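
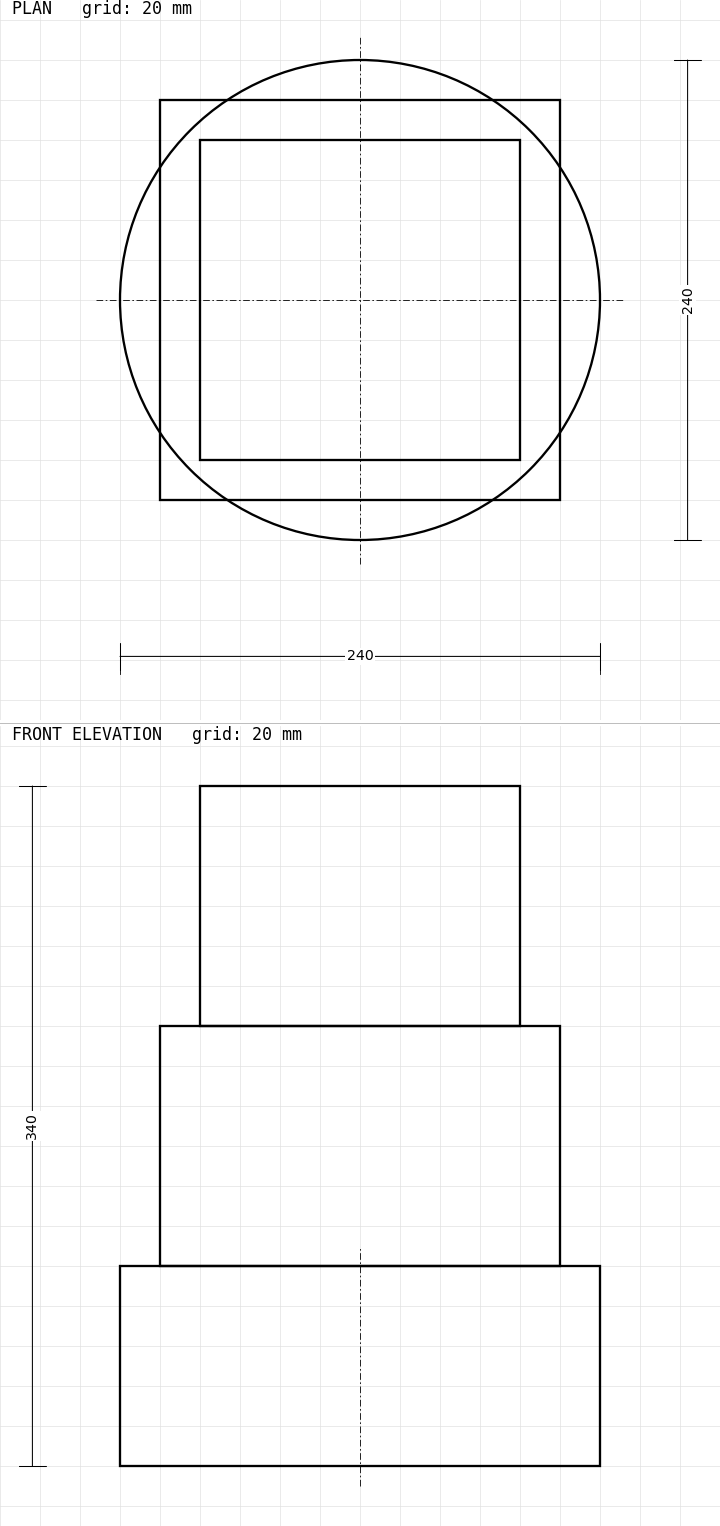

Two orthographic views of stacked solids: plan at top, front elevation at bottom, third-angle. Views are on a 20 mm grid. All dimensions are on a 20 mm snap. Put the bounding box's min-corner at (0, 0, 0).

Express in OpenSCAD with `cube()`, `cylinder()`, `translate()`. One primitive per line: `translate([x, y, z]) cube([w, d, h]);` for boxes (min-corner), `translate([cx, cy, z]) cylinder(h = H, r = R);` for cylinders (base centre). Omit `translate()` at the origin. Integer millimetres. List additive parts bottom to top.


translate([120, 120, 0]) cylinder(h = 100, r = 120);
translate([20, 20, 100]) cube([200, 200, 120]);
translate([40, 40, 220]) cube([160, 160, 120]);


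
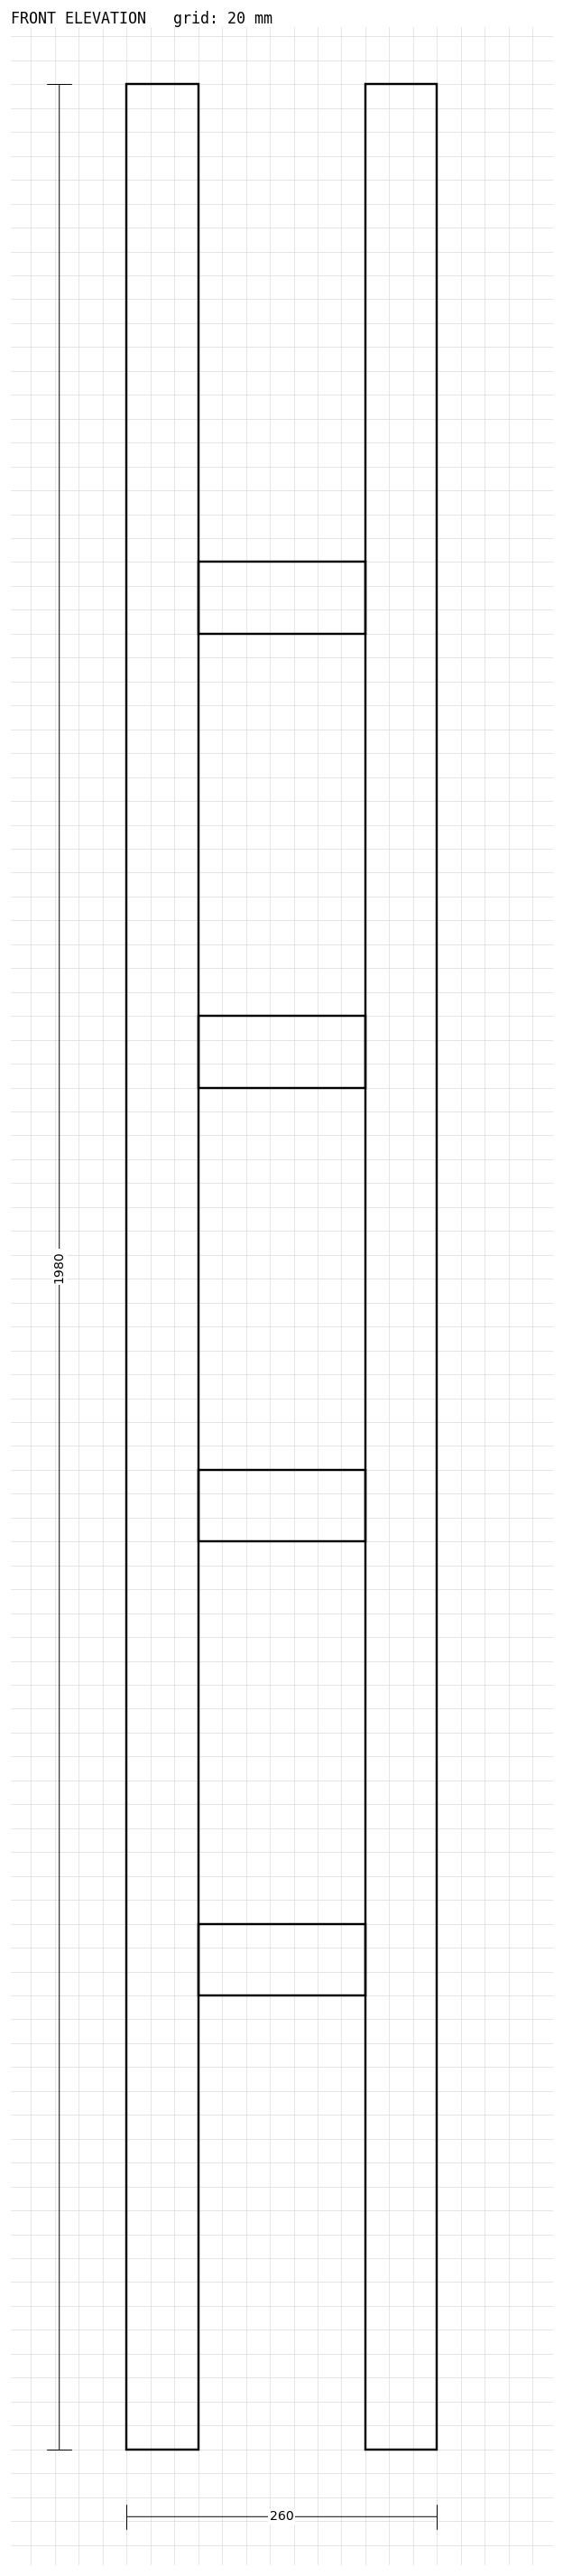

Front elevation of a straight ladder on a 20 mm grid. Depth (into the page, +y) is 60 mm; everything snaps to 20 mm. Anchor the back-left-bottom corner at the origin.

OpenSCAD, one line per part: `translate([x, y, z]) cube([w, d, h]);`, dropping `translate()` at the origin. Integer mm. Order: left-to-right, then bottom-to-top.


cube([60, 60, 1980]);
translate([60, 0, 380]) cube([140, 60, 60]);
translate([60, 0, 760]) cube([140, 60, 60]);
translate([60, 0, 1140]) cube([140, 60, 60]);
translate([60, 0, 1520]) cube([140, 60, 60]);
translate([200, 0, 0]) cube([60, 60, 1980]);


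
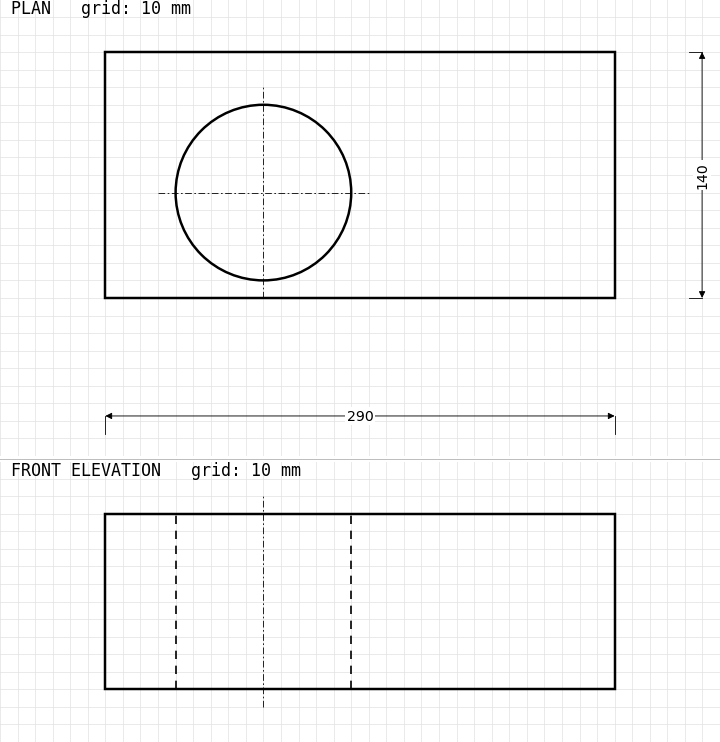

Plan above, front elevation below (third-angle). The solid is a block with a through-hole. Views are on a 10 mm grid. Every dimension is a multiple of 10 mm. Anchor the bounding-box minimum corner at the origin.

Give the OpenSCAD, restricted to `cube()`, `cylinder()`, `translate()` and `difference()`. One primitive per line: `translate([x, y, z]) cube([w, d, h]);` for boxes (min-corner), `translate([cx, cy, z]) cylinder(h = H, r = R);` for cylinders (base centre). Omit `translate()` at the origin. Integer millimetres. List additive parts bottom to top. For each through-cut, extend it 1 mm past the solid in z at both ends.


difference() {
  cube([290, 140, 100]);
  translate([90, 60, -1]) cylinder(h = 102, r = 50);
}


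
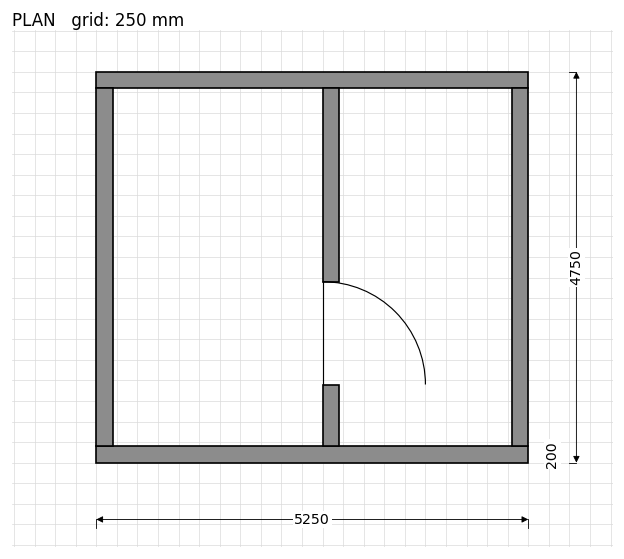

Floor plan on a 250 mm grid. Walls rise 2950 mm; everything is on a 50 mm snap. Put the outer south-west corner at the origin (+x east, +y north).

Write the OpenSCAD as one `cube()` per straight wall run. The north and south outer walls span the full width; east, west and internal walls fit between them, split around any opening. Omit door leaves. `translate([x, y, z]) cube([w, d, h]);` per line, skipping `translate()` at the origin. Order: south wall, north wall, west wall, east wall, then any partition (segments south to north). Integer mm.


cube([5250, 200, 2950]);
translate([0, 4550, 0]) cube([5250, 200, 2950]);
translate([0, 200, 0]) cube([200, 4350, 2950]);
translate([5050, 200, 0]) cube([200, 4350, 2950]);
translate([2750, 200, 0]) cube([200, 750, 2950]);
translate([2750, 2200, 0]) cube([200, 2350, 2950]);


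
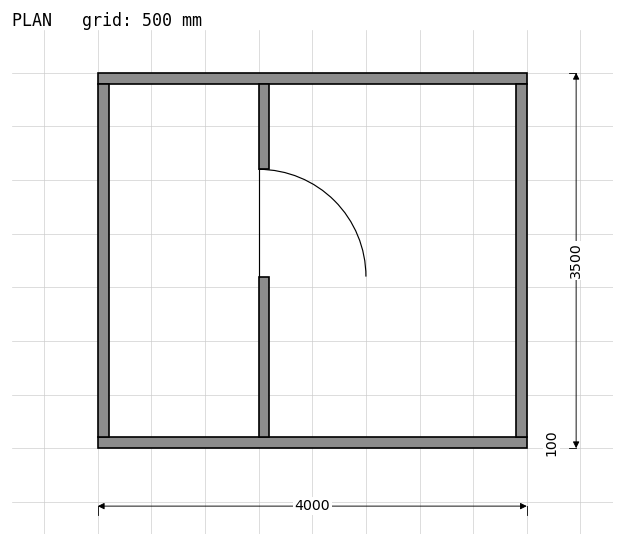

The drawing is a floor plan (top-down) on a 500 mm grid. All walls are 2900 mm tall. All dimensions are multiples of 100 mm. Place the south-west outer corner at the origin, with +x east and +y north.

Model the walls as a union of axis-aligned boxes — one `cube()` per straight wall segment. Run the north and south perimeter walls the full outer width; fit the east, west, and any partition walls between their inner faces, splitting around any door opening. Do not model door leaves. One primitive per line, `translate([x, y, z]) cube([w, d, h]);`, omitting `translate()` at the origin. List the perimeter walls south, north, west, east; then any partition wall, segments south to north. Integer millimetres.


cube([4000, 100, 2900]);
translate([0, 3400, 0]) cube([4000, 100, 2900]);
translate([0, 100, 0]) cube([100, 3300, 2900]);
translate([3900, 100, 0]) cube([100, 3300, 2900]);
translate([1500, 100, 0]) cube([100, 1500, 2900]);
translate([1500, 2600, 0]) cube([100, 800, 2900]);


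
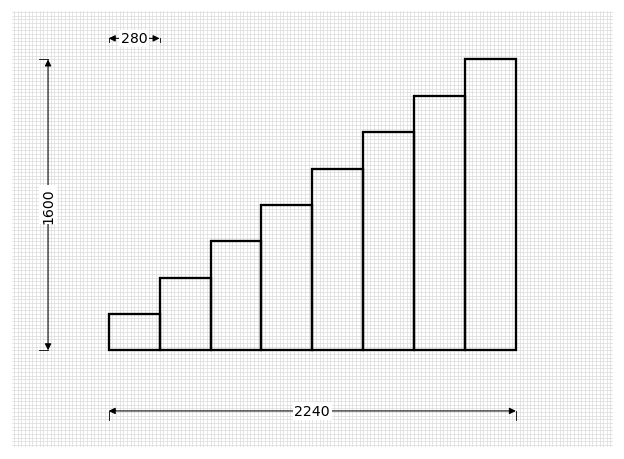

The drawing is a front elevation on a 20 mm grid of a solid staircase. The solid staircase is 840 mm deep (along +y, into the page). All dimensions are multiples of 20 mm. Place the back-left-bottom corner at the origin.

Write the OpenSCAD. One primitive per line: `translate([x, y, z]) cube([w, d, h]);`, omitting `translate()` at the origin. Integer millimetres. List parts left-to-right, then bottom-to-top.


cube([280, 840, 200]);
translate([280, 0, 0]) cube([280, 840, 400]);
translate([560, 0, 0]) cube([280, 840, 600]);
translate([840, 0, 0]) cube([280, 840, 800]);
translate([1120, 0, 0]) cube([280, 840, 1000]);
translate([1400, 0, 0]) cube([280, 840, 1200]);
translate([1680, 0, 0]) cube([280, 840, 1400]);
translate([1960, 0, 0]) cube([280, 840, 1600]);


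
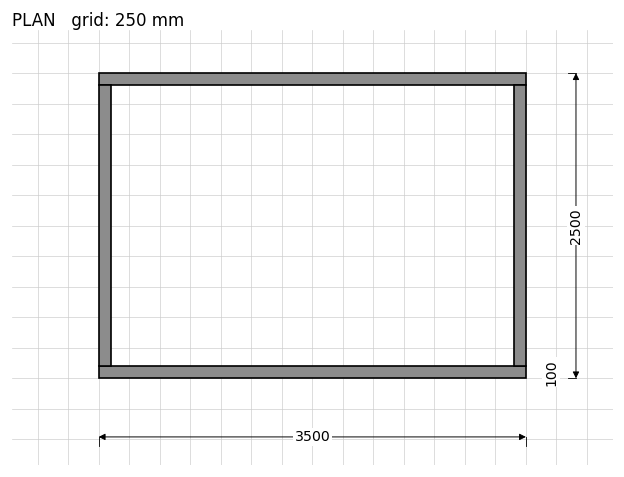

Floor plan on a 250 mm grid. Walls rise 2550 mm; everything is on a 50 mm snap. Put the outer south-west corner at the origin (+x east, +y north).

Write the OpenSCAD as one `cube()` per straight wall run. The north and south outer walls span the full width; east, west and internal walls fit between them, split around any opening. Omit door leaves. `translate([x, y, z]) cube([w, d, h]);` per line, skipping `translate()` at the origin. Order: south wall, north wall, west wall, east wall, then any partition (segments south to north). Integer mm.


cube([3500, 100, 2550]);
translate([0, 2400, 0]) cube([3500, 100, 2550]);
translate([0, 100, 0]) cube([100, 2300, 2550]);
translate([3400, 100, 0]) cube([100, 2300, 2550]);


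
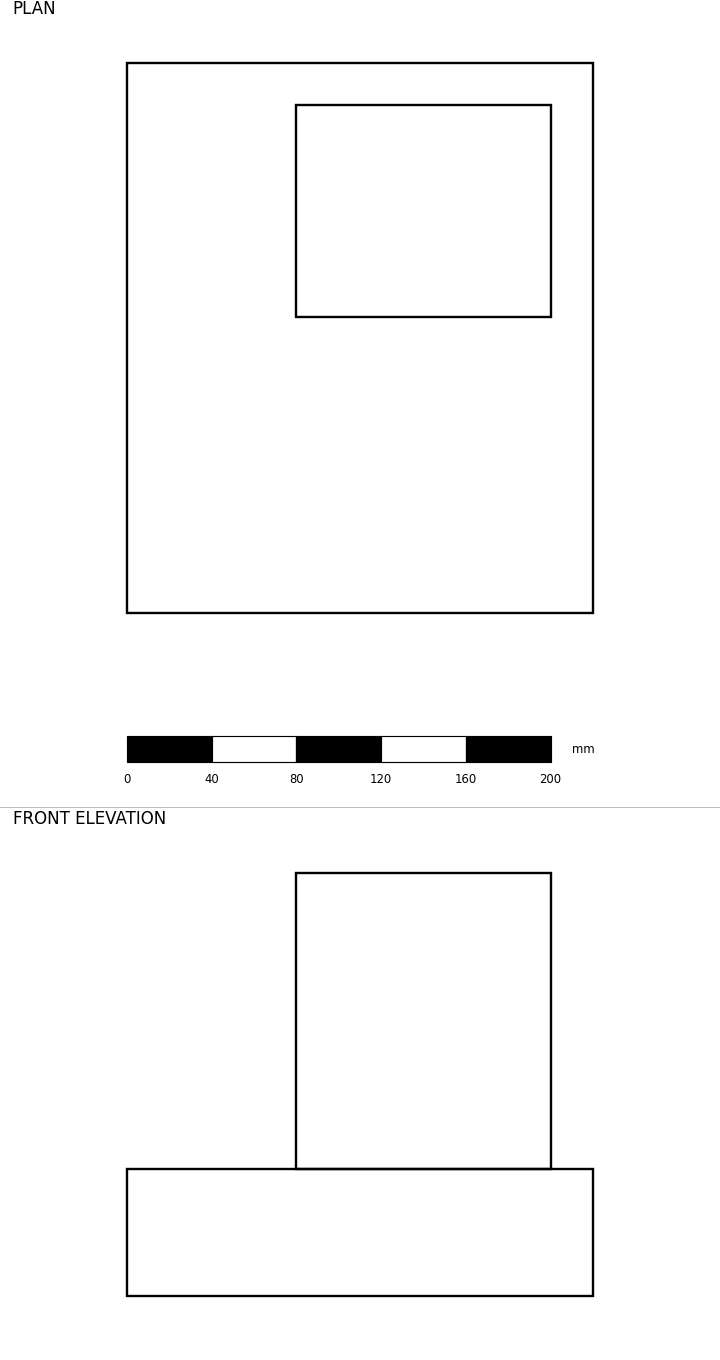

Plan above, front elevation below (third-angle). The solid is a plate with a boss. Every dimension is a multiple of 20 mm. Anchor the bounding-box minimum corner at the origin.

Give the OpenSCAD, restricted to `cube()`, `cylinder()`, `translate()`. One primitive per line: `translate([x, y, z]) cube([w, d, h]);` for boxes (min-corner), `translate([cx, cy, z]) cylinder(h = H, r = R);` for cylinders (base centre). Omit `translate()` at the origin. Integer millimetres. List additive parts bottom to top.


cube([220, 260, 60]);
translate([80, 140, 60]) cube([120, 100, 140]);


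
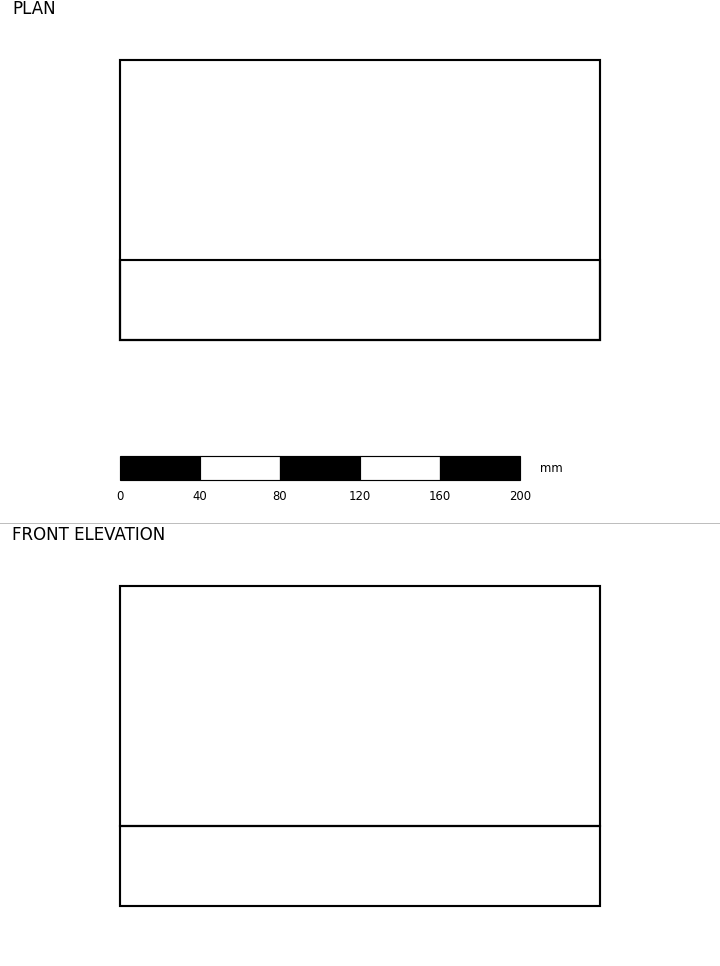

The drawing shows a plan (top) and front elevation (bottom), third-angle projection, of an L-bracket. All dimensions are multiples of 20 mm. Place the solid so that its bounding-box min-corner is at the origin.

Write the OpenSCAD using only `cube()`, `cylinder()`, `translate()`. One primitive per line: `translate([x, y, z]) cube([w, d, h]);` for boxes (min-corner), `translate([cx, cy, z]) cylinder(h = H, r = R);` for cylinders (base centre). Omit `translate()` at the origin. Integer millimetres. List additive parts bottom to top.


cube([240, 140, 40]);
translate([0, 0, 40]) cube([240, 40, 120]);


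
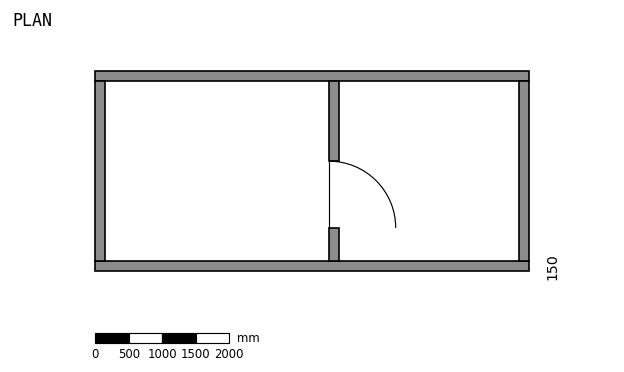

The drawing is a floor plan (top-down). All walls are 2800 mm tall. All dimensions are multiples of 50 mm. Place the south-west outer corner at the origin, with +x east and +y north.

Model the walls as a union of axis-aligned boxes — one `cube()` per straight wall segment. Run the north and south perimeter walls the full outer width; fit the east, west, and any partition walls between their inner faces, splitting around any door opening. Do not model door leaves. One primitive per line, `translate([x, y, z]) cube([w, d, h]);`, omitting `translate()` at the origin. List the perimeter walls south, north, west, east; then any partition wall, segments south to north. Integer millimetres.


cube([6500, 150, 2800]);
translate([0, 2850, 0]) cube([6500, 150, 2800]);
translate([0, 150, 0]) cube([150, 2700, 2800]);
translate([6350, 150, 0]) cube([150, 2700, 2800]);
translate([3500, 150, 0]) cube([150, 500, 2800]);
translate([3500, 1650, 0]) cube([150, 1200, 2800]);


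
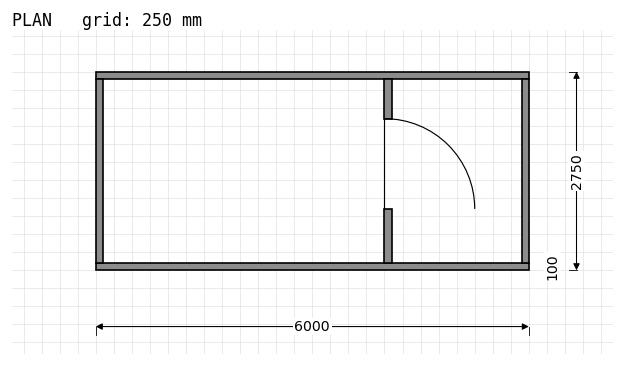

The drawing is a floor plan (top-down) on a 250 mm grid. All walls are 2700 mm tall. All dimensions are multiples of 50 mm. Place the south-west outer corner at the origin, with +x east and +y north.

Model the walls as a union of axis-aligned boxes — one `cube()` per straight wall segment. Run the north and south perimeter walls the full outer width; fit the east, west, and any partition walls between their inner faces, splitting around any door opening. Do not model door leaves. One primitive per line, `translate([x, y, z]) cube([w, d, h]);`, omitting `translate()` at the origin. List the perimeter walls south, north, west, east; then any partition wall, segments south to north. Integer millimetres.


cube([6000, 100, 2700]);
translate([0, 2650, 0]) cube([6000, 100, 2700]);
translate([0, 100, 0]) cube([100, 2550, 2700]);
translate([5900, 100, 0]) cube([100, 2550, 2700]);
translate([4000, 100, 0]) cube([100, 750, 2700]);
translate([4000, 2100, 0]) cube([100, 550, 2700]);


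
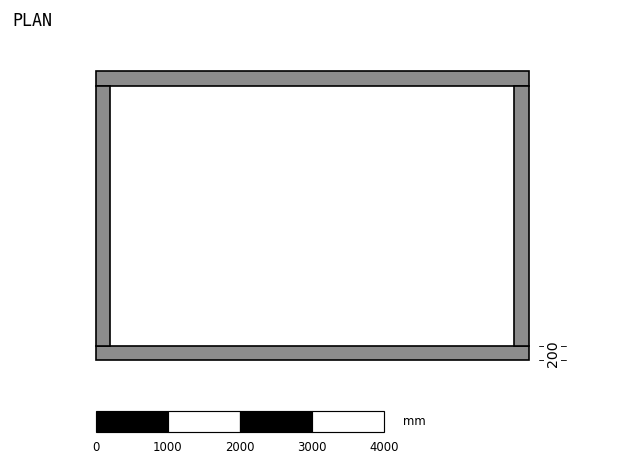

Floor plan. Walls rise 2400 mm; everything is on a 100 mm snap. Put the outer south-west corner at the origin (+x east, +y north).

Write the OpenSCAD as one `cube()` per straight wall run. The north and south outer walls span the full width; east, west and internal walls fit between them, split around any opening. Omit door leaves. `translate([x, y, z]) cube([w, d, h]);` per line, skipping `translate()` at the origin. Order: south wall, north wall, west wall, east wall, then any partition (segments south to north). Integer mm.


cube([6000, 200, 2400]);
translate([0, 3800, 0]) cube([6000, 200, 2400]);
translate([0, 200, 0]) cube([200, 3600, 2400]);
translate([5800, 200, 0]) cube([200, 3600, 2400]);


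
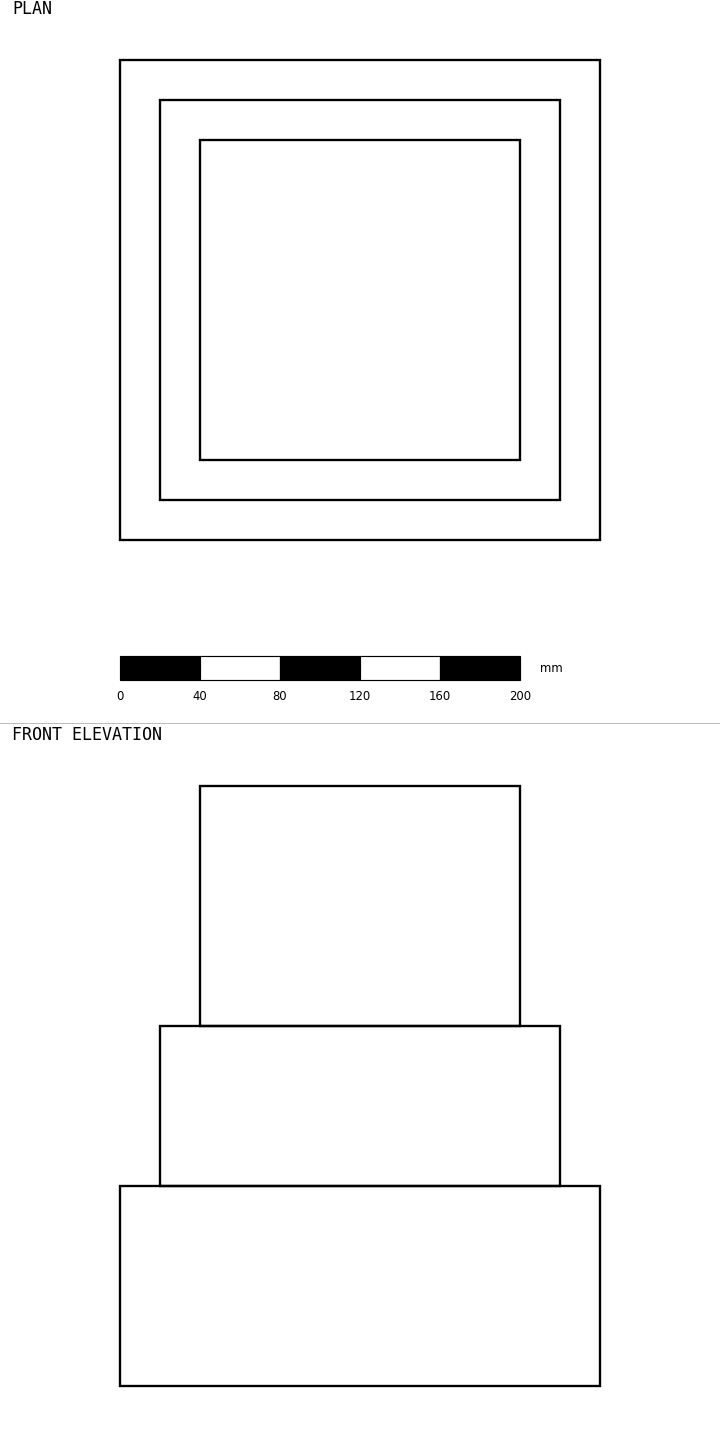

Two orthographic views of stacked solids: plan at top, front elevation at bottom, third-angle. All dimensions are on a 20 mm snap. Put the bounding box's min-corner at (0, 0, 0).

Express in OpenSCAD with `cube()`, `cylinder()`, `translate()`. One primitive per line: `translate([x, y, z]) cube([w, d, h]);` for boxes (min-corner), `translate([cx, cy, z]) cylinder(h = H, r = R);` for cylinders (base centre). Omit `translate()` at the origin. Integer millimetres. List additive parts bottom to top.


cube([240, 240, 100]);
translate([20, 20, 100]) cube([200, 200, 80]);
translate([40, 40, 180]) cube([160, 160, 120]);


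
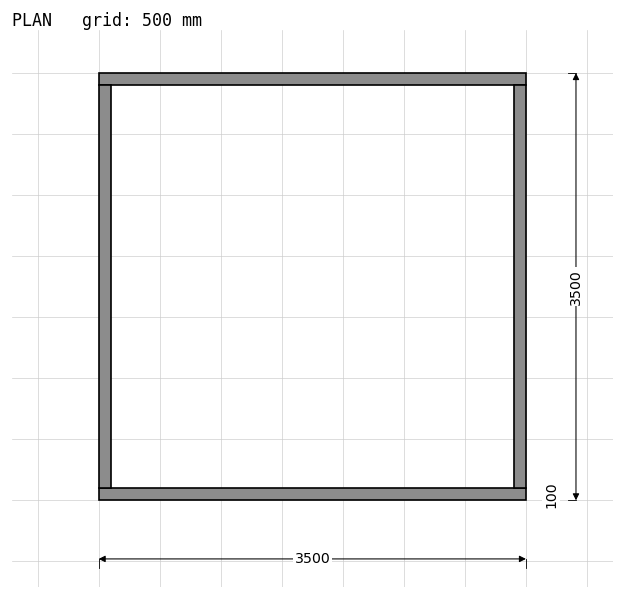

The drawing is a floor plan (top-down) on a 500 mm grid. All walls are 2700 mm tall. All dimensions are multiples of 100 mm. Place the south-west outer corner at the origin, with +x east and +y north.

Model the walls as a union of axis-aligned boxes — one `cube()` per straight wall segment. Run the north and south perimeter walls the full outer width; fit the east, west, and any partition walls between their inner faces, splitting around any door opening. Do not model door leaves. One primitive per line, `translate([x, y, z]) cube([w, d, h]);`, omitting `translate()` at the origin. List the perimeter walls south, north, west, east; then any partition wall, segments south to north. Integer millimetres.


cube([3500, 100, 2700]);
translate([0, 3400, 0]) cube([3500, 100, 2700]);
translate([0, 100, 0]) cube([100, 3300, 2700]);
translate([3400, 100, 0]) cube([100, 3300, 2700]);


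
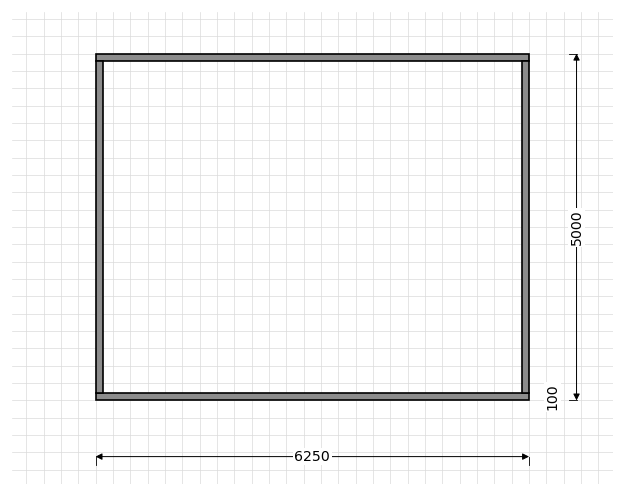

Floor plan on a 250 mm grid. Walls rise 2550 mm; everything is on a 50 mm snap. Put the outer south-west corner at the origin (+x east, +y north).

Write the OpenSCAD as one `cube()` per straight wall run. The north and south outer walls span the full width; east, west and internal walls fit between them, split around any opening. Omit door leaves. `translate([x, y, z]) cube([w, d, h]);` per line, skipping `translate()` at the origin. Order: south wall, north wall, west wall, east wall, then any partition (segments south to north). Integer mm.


cube([6250, 100, 2550]);
translate([0, 4900, 0]) cube([6250, 100, 2550]);
translate([0, 100, 0]) cube([100, 4800, 2550]);
translate([6150, 100, 0]) cube([100, 4800, 2550]);


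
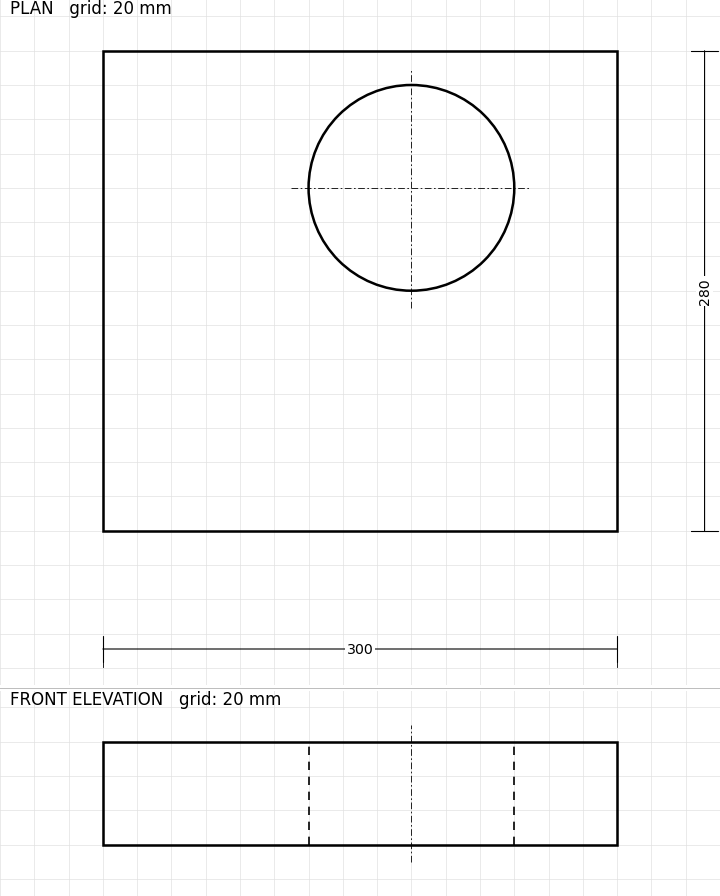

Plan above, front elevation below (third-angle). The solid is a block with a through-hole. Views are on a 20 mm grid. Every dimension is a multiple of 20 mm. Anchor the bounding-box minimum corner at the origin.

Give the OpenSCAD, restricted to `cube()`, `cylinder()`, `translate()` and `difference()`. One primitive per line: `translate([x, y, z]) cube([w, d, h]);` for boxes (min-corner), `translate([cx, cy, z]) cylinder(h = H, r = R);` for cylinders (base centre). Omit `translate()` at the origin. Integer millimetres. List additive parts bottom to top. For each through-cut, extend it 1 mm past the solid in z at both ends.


difference() {
  cube([300, 280, 60]);
  translate([180, 200, -1]) cylinder(h = 62, r = 60);
}


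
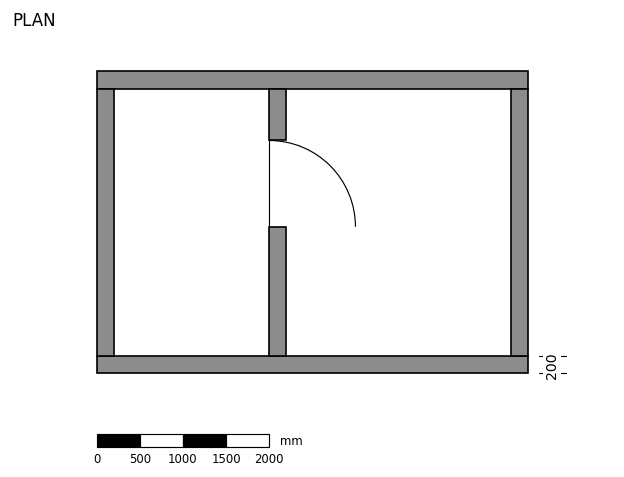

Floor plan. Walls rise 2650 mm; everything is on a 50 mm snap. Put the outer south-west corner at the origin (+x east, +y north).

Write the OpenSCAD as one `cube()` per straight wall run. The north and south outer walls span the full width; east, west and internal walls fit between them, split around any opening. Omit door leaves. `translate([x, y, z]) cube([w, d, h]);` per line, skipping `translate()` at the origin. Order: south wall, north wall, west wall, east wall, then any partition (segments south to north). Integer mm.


cube([5000, 200, 2650]);
translate([0, 3300, 0]) cube([5000, 200, 2650]);
translate([0, 200, 0]) cube([200, 3100, 2650]);
translate([4800, 200, 0]) cube([200, 3100, 2650]);
translate([2000, 200, 0]) cube([200, 1500, 2650]);
translate([2000, 2700, 0]) cube([200, 600, 2650]);


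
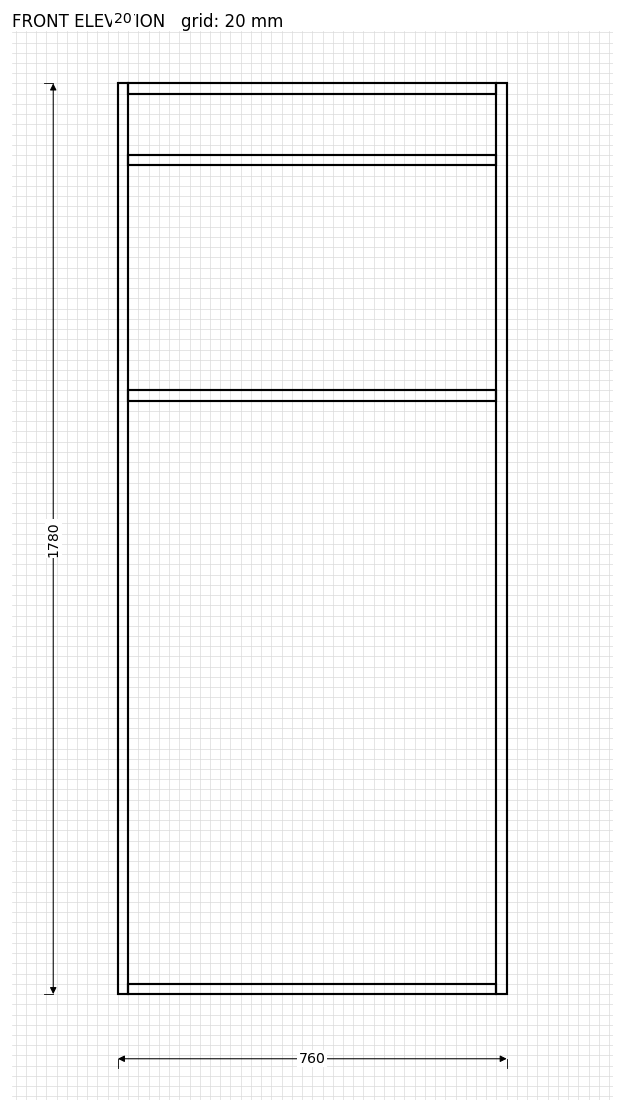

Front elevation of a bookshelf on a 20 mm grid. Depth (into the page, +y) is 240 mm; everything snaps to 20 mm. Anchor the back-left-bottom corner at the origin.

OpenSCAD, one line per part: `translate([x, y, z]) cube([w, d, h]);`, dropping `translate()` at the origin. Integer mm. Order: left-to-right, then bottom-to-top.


cube([20, 240, 1780]);
translate([20, 0, 0]) cube([720, 240, 20]);
translate([20, 0, 1160]) cube([720, 240, 20]);
translate([20, 0, 1620]) cube([720, 240, 20]);
translate([20, 0, 1760]) cube([720, 240, 20]);
translate([740, 0, 0]) cube([20, 240, 1780]);


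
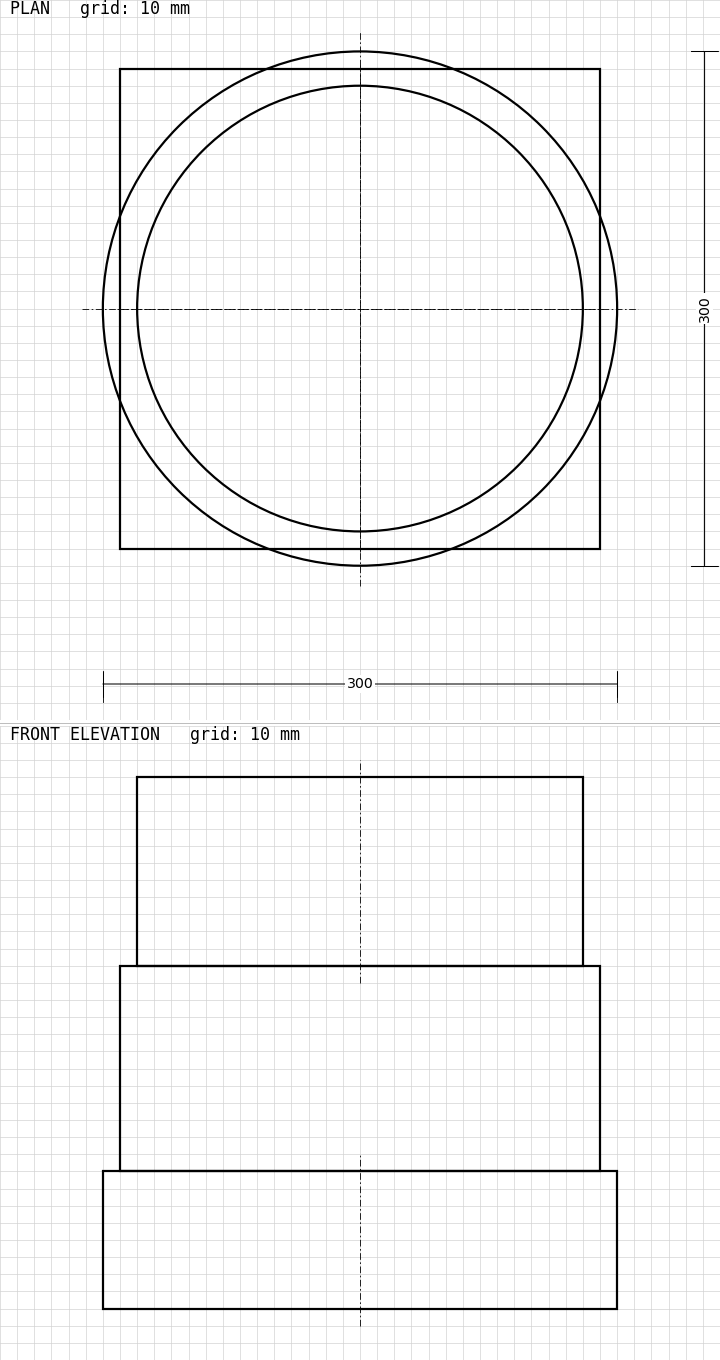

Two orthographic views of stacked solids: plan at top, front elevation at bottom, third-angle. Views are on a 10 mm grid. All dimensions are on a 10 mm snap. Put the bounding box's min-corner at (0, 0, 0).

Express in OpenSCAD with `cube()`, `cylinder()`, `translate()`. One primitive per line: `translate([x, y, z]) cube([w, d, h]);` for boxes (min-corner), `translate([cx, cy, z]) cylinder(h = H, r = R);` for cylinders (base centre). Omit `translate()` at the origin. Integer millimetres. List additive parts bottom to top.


translate([150, 150, 0]) cylinder(h = 80, r = 150);
translate([10, 10, 80]) cube([280, 280, 120]);
translate([150, 150, 200]) cylinder(h = 110, r = 130);


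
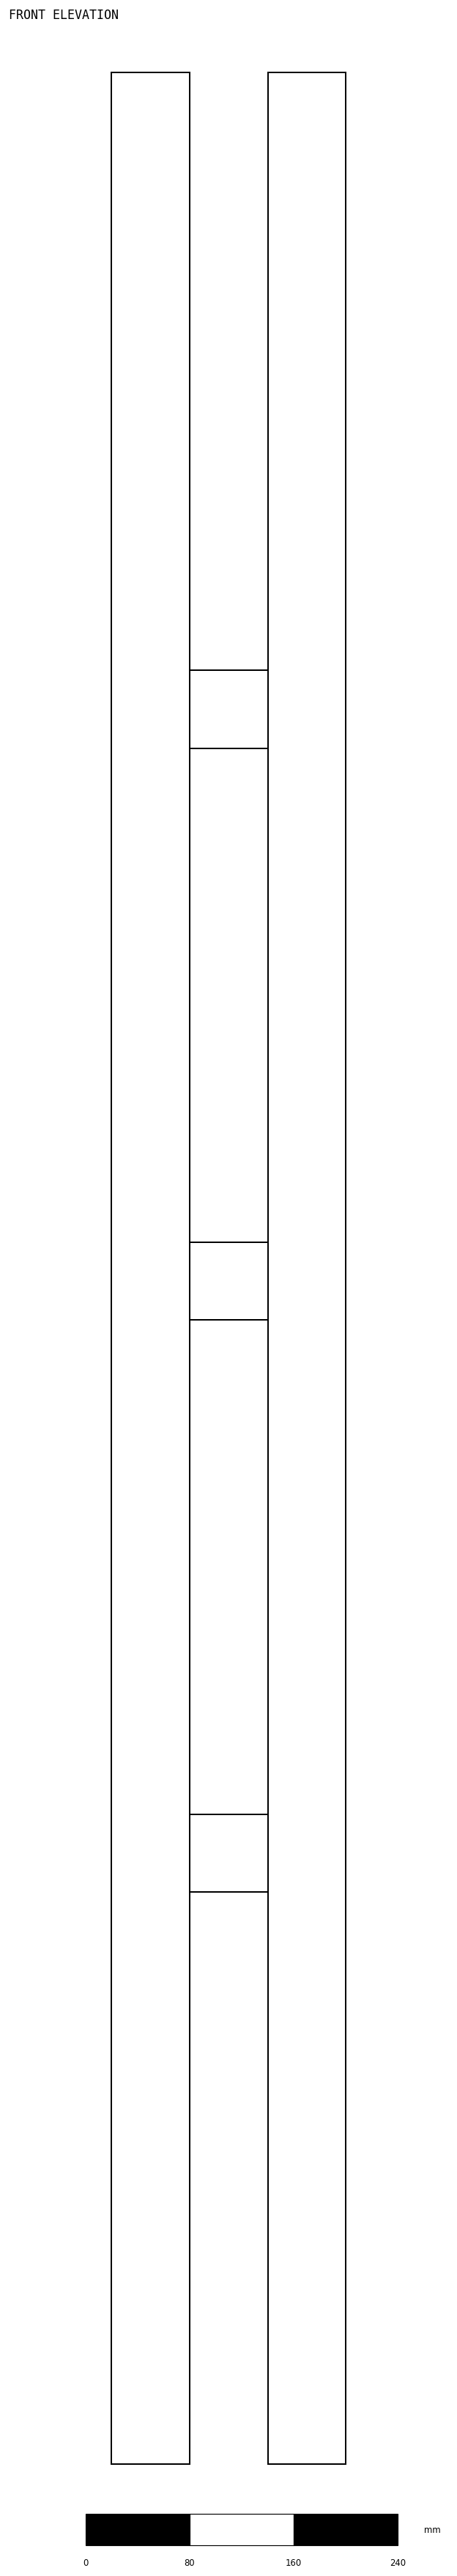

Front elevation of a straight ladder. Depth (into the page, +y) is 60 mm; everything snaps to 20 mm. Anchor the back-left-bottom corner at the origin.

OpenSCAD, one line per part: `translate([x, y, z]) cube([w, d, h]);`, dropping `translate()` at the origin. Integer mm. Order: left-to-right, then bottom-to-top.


cube([60, 60, 1840]);
translate([60, 0, 440]) cube([60, 60, 60]);
translate([60, 0, 880]) cube([60, 60, 60]);
translate([60, 0, 1320]) cube([60, 60, 60]);
translate([120, 0, 0]) cube([60, 60, 1840]);


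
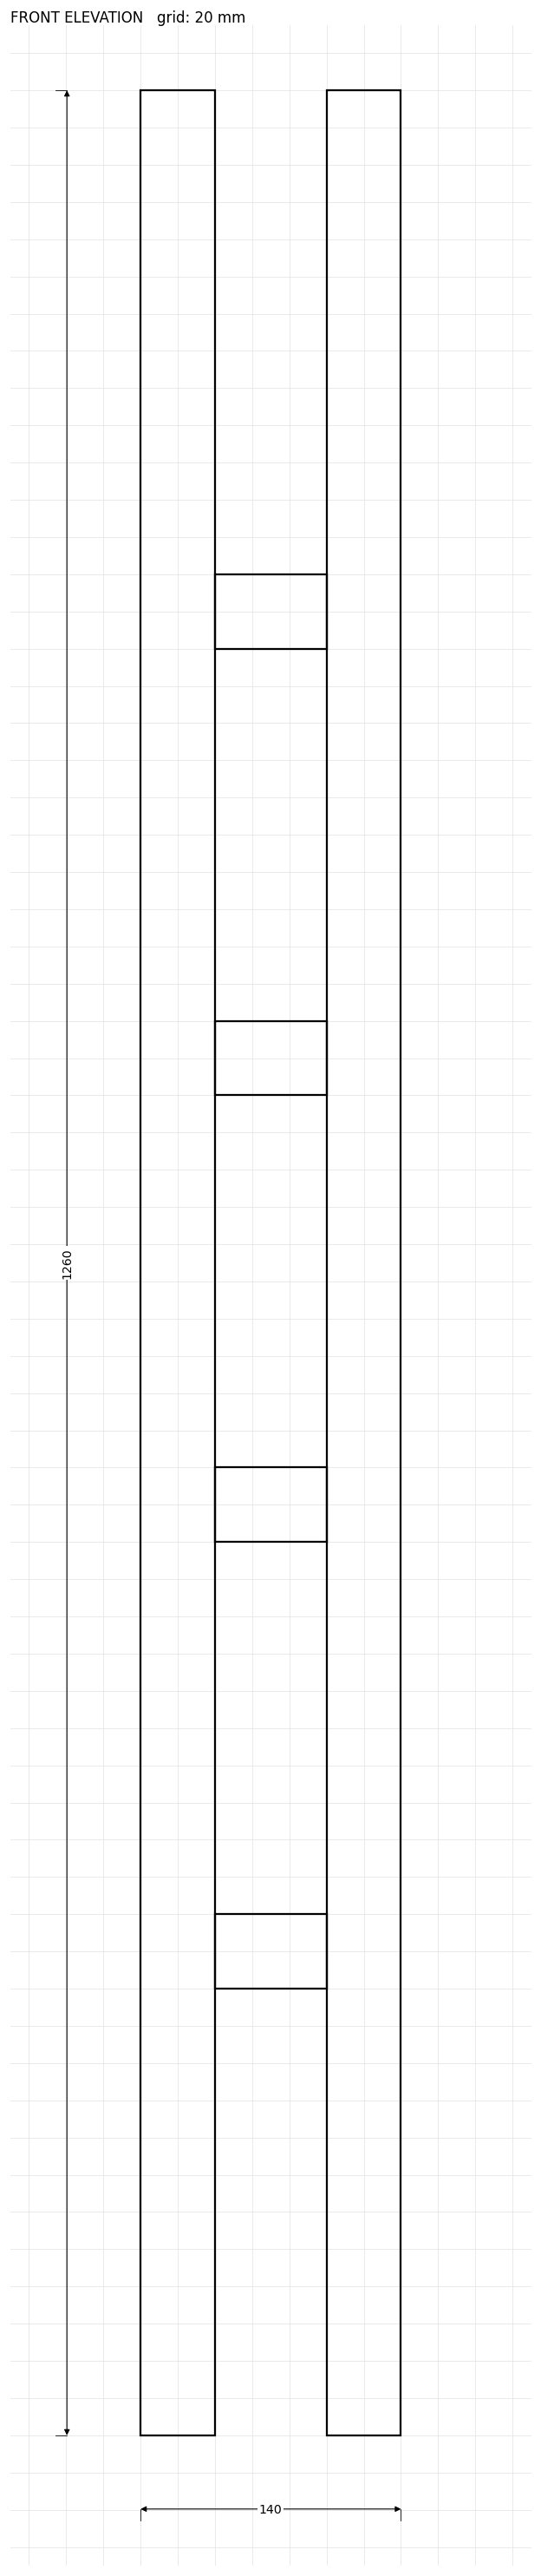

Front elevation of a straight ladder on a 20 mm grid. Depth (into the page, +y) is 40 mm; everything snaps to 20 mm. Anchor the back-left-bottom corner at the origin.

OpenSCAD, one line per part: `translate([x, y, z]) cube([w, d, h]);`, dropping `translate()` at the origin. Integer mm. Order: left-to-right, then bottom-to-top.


cube([40, 40, 1260]);
translate([40, 0, 240]) cube([60, 40, 40]);
translate([40, 0, 480]) cube([60, 40, 40]);
translate([40, 0, 720]) cube([60, 40, 40]);
translate([40, 0, 960]) cube([60, 40, 40]);
translate([100, 0, 0]) cube([40, 40, 1260]);


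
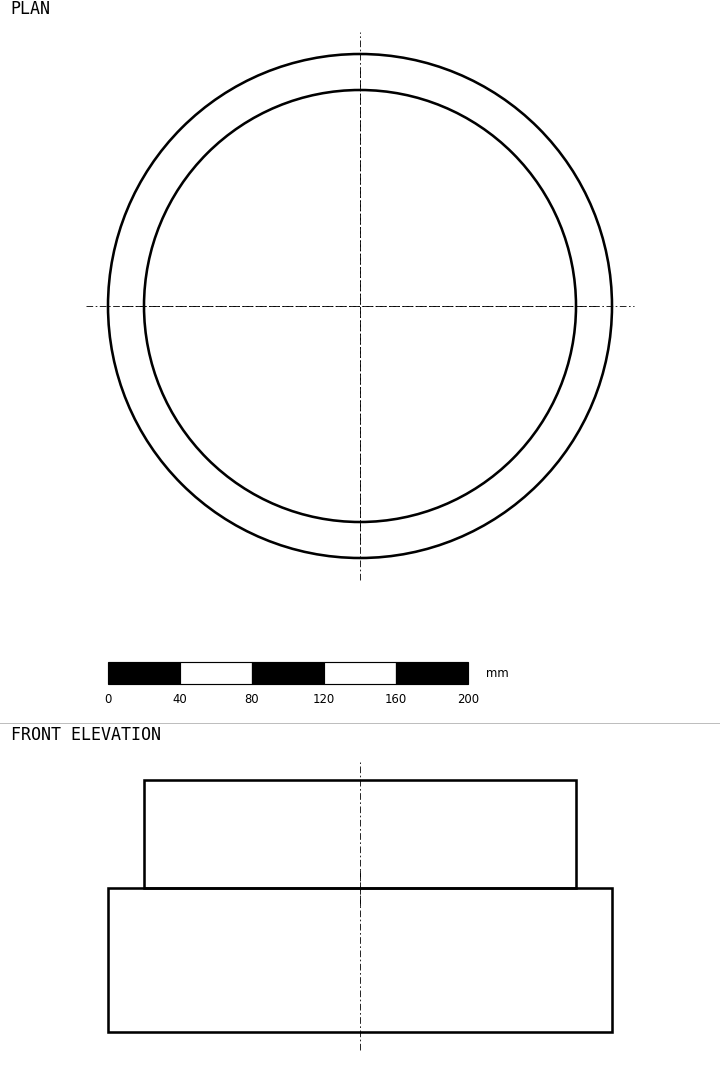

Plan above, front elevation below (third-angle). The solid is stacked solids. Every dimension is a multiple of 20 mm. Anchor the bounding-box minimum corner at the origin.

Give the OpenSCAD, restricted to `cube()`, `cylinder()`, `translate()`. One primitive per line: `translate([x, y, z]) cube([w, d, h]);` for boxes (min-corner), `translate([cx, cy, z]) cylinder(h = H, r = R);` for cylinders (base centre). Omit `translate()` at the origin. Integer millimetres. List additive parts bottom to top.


translate([140, 140, 0]) cylinder(h = 80, r = 140);
translate([140, 140, 80]) cylinder(h = 60, r = 120);


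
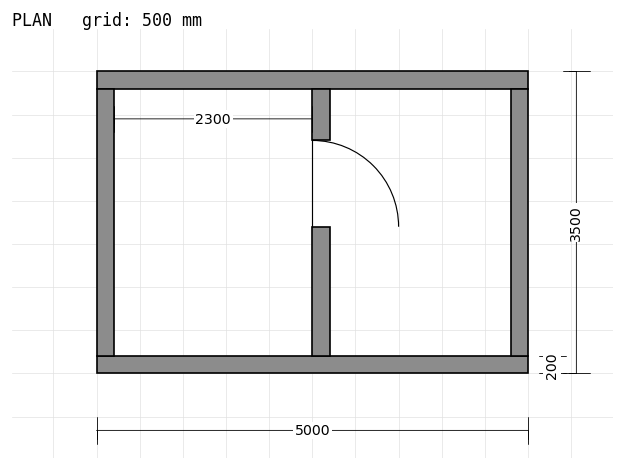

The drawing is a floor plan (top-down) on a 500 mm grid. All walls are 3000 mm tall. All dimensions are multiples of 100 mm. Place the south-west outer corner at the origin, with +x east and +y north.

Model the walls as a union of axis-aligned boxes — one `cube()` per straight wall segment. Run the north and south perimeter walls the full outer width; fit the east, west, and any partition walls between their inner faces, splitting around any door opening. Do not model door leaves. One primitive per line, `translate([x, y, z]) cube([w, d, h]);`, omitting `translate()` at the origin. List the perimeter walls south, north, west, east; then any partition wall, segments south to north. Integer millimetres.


cube([5000, 200, 3000]);
translate([0, 3300, 0]) cube([5000, 200, 3000]);
translate([0, 200, 0]) cube([200, 3100, 3000]);
translate([4800, 200, 0]) cube([200, 3100, 3000]);
translate([2500, 200, 0]) cube([200, 1500, 3000]);
translate([2500, 2700, 0]) cube([200, 600, 3000]);


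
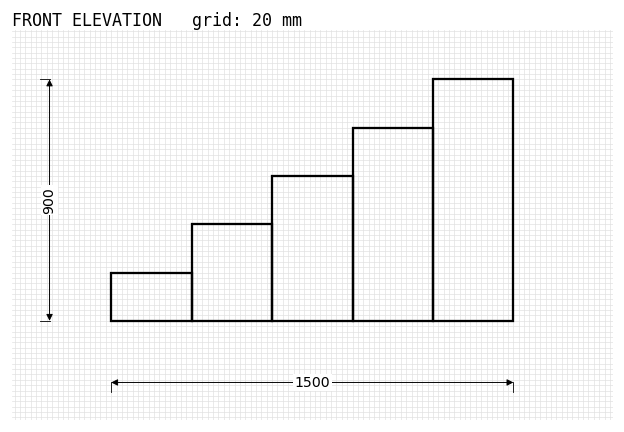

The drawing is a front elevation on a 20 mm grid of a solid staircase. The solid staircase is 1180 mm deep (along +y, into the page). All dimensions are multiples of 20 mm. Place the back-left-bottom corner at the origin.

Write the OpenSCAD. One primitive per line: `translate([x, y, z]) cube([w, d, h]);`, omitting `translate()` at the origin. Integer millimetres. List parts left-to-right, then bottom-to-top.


cube([300, 1180, 180]);
translate([300, 0, 0]) cube([300, 1180, 360]);
translate([600, 0, 0]) cube([300, 1180, 540]);
translate([900, 0, 0]) cube([300, 1180, 720]);
translate([1200, 0, 0]) cube([300, 1180, 900]);


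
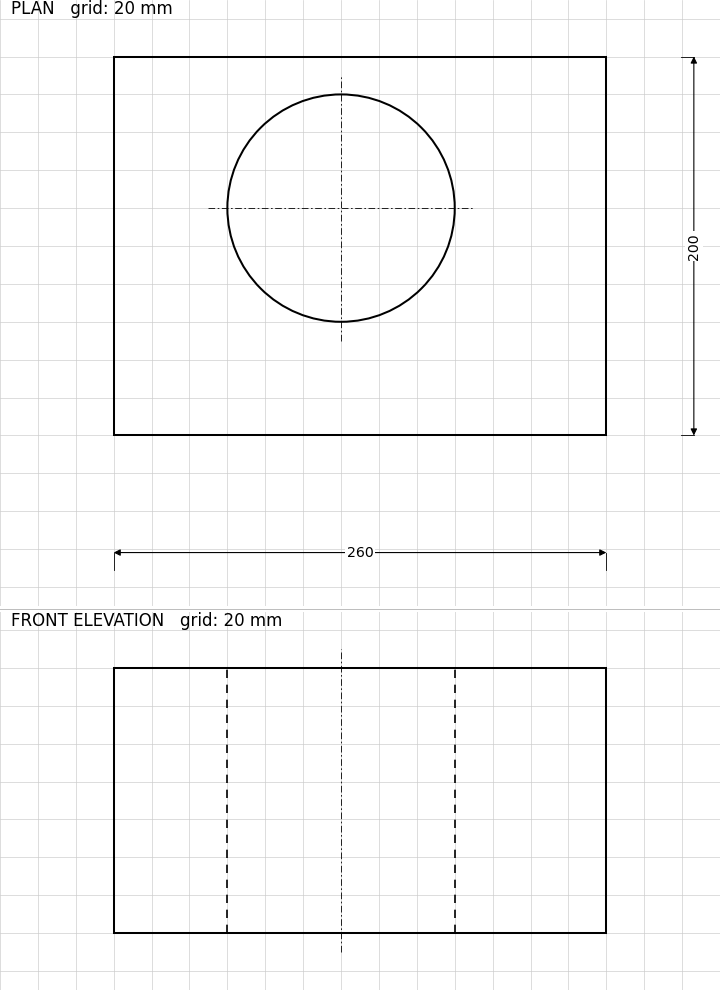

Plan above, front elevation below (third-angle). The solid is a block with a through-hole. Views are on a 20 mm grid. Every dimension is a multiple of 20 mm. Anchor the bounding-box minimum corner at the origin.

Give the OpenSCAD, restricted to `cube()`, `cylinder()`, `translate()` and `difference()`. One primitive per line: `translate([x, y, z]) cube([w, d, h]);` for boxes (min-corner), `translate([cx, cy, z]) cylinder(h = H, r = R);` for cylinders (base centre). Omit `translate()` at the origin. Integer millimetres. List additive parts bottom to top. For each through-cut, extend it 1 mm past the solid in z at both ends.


difference() {
  cube([260, 200, 140]);
  translate([120, 120, -1]) cylinder(h = 142, r = 60);
}


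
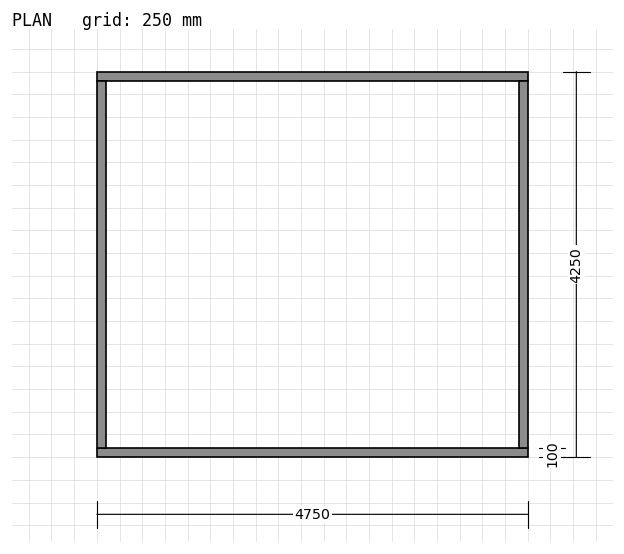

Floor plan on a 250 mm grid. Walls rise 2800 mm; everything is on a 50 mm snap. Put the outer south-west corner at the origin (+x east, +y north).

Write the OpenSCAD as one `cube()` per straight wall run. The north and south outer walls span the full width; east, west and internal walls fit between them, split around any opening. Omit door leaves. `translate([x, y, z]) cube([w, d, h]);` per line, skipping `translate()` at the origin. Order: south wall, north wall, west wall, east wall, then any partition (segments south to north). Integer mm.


cube([4750, 100, 2800]);
translate([0, 4150, 0]) cube([4750, 100, 2800]);
translate([0, 100, 0]) cube([100, 4050, 2800]);
translate([4650, 100, 0]) cube([100, 4050, 2800]);


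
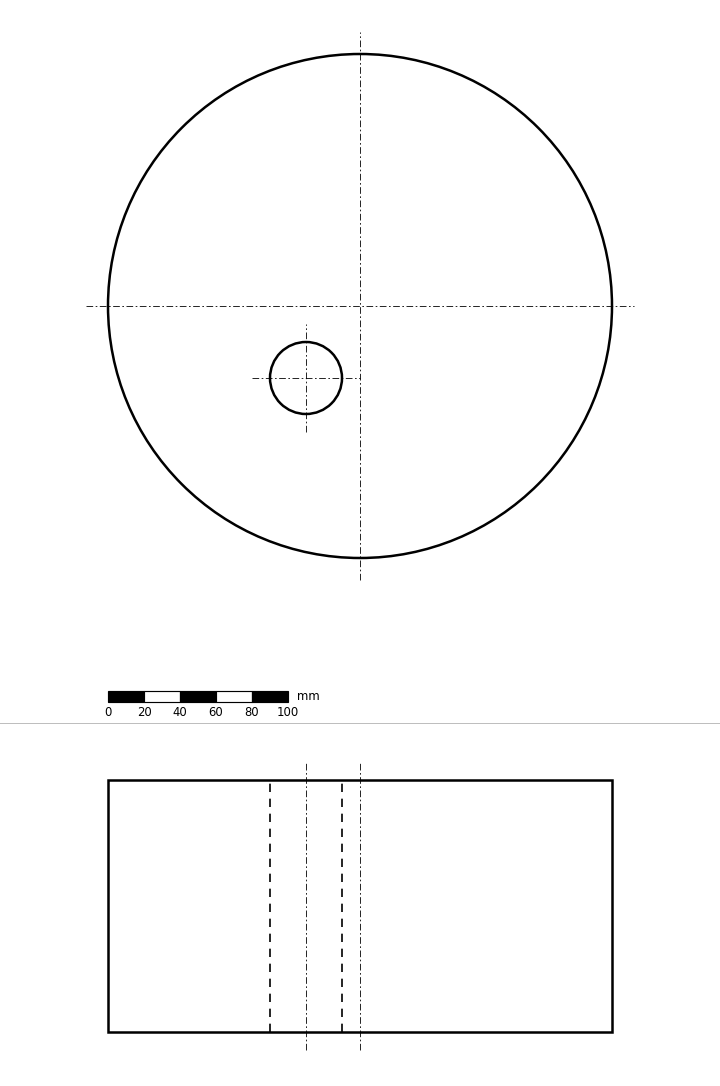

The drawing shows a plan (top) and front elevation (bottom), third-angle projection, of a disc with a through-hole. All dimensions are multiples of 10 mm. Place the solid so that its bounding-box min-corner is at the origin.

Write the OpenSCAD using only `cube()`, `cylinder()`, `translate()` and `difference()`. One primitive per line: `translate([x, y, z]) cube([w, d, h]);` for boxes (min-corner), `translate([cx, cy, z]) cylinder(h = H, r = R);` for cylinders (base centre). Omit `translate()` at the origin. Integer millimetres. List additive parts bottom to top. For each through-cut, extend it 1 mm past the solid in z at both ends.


difference() {
  translate([140, 140, 0]) cylinder(h = 140, r = 140);
  translate([110, 100, -1]) cylinder(h = 142, r = 20);
}


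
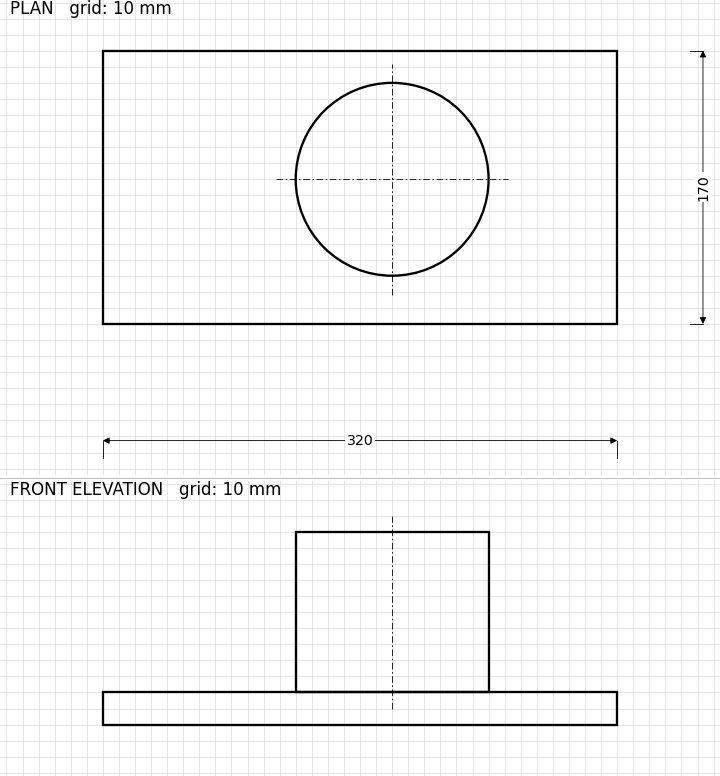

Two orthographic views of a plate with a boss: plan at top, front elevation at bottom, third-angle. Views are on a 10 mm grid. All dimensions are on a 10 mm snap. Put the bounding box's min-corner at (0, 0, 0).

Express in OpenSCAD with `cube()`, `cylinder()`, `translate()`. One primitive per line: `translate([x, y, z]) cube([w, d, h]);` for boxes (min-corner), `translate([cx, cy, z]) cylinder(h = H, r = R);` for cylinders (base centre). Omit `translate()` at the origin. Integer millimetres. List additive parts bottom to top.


cube([320, 170, 20]);
translate([180, 90, 20]) cylinder(h = 100, r = 60);


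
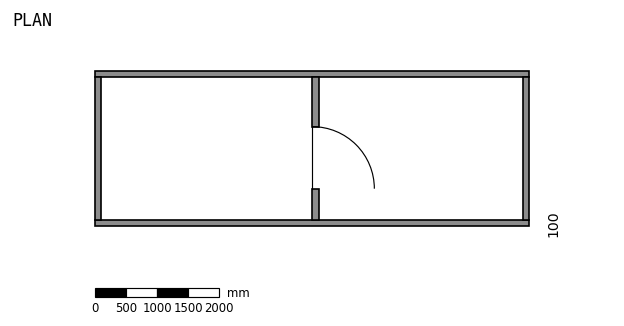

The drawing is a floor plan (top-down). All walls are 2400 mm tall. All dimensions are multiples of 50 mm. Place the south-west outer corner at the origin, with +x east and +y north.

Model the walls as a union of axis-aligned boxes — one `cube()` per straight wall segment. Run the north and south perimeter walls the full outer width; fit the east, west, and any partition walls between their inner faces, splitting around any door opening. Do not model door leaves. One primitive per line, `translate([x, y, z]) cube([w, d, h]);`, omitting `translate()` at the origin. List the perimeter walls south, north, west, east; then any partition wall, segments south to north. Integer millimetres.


cube([7000, 100, 2400]);
translate([0, 2400, 0]) cube([7000, 100, 2400]);
translate([0, 100, 0]) cube([100, 2300, 2400]);
translate([6900, 100, 0]) cube([100, 2300, 2400]);
translate([3500, 100, 0]) cube([100, 500, 2400]);
translate([3500, 1600, 0]) cube([100, 800, 2400]);


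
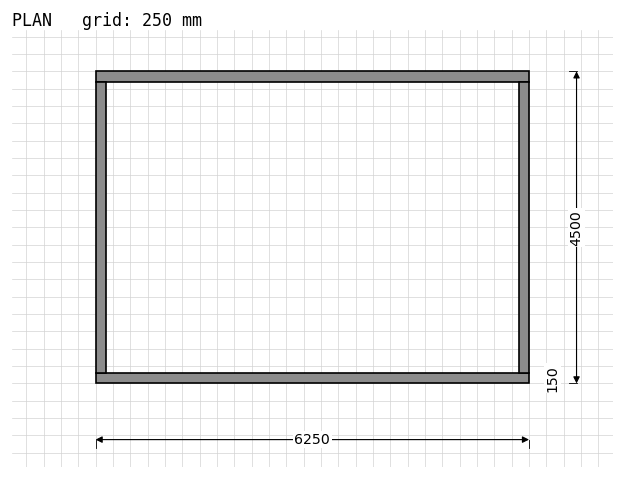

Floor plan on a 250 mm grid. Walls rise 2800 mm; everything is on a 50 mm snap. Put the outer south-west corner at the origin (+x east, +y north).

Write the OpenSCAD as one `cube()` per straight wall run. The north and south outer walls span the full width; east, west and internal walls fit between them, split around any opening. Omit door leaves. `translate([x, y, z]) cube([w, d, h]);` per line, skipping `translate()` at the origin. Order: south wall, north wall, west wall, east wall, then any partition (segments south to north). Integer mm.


cube([6250, 150, 2800]);
translate([0, 4350, 0]) cube([6250, 150, 2800]);
translate([0, 150, 0]) cube([150, 4200, 2800]);
translate([6100, 150, 0]) cube([150, 4200, 2800]);


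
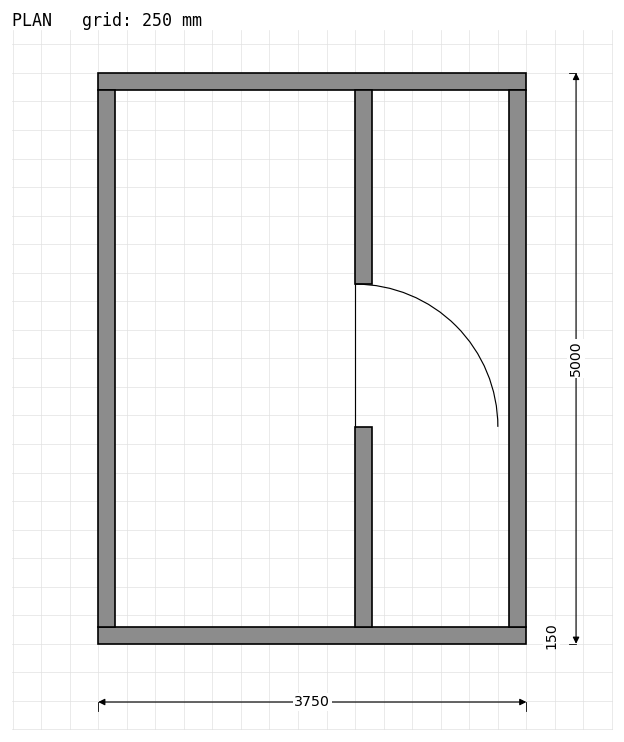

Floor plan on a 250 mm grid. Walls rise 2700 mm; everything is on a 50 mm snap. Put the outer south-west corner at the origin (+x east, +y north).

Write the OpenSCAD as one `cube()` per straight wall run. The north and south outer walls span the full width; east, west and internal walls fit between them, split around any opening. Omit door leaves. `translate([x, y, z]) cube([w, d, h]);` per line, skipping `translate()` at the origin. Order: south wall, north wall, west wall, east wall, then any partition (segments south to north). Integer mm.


cube([3750, 150, 2700]);
translate([0, 4850, 0]) cube([3750, 150, 2700]);
translate([0, 150, 0]) cube([150, 4700, 2700]);
translate([3600, 150, 0]) cube([150, 4700, 2700]);
translate([2250, 150, 0]) cube([150, 1750, 2700]);
translate([2250, 3150, 0]) cube([150, 1700, 2700]);


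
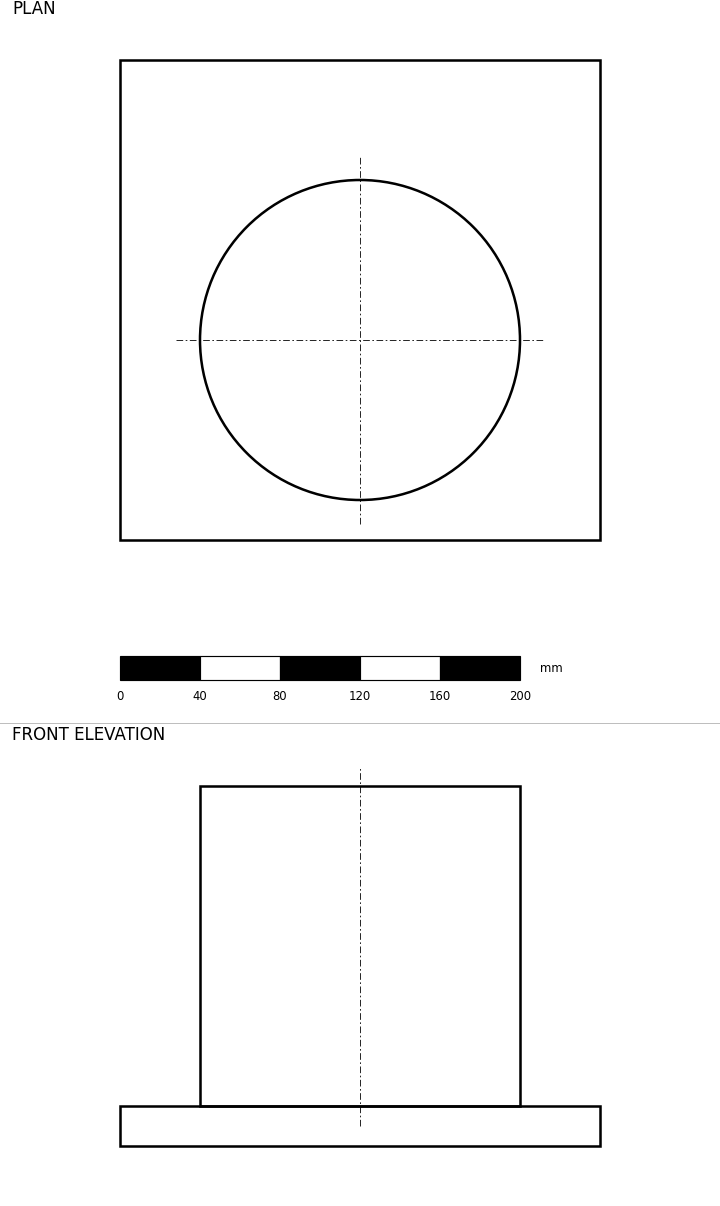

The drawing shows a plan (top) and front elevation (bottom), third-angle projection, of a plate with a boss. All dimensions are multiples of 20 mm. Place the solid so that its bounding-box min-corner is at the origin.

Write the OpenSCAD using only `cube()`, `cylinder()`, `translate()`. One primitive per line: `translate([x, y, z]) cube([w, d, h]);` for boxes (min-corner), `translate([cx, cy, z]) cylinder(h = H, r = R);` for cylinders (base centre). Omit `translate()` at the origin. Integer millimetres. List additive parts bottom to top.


cube([240, 240, 20]);
translate([120, 100, 20]) cylinder(h = 160, r = 80);


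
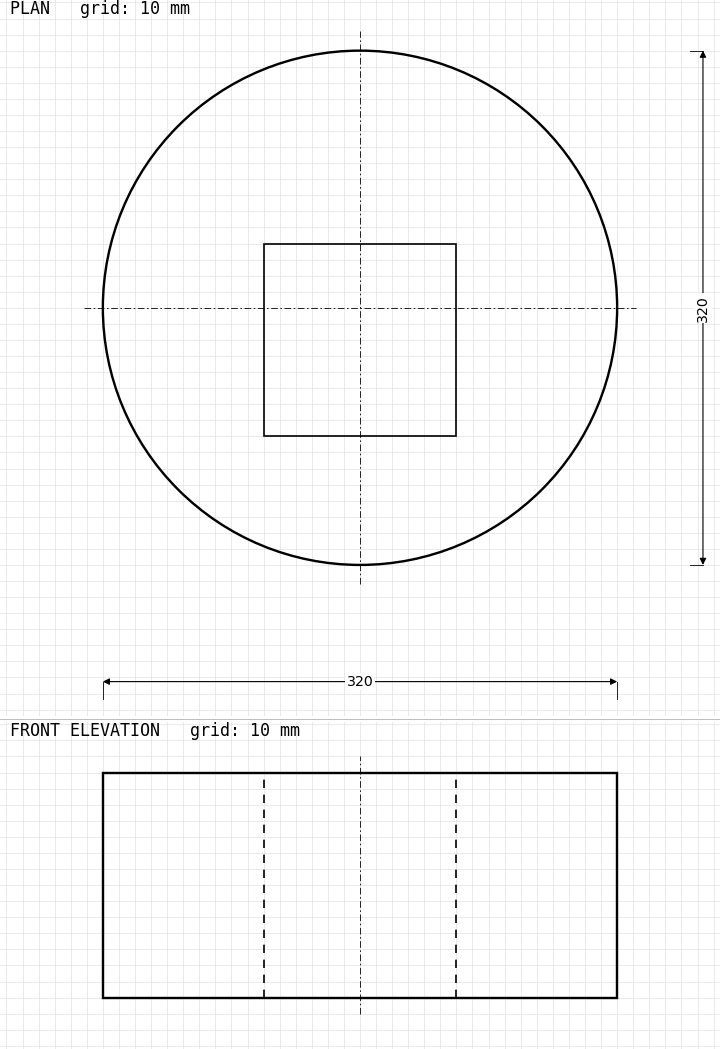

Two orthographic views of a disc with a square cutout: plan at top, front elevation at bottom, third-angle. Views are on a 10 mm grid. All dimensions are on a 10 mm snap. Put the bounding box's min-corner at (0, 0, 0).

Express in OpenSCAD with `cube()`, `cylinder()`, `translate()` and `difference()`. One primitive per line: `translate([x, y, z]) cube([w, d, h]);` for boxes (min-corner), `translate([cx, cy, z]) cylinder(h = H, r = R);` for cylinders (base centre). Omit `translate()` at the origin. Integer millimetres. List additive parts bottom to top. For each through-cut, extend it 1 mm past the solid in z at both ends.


difference() {
  translate([160, 160, 0]) cylinder(h = 140, r = 160);
  translate([100, 80, -1]) cube([120, 120, 142]);
}


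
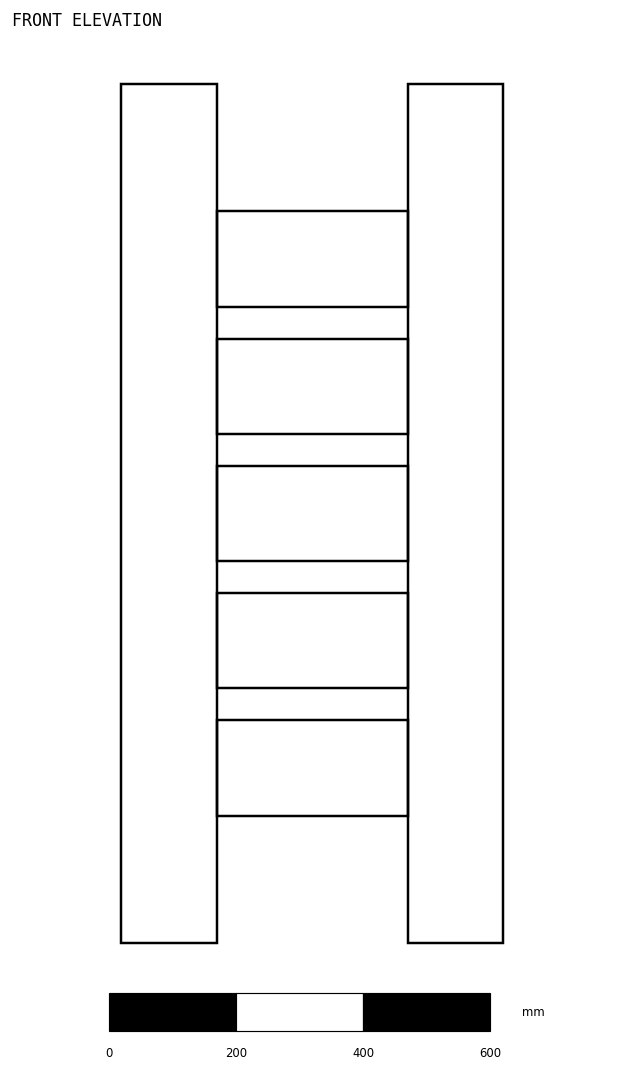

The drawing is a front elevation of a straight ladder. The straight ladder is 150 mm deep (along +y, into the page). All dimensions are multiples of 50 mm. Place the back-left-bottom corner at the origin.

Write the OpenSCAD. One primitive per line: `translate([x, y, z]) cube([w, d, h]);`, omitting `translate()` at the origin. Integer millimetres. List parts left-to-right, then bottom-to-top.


cube([150, 150, 1350]);
translate([150, 0, 200]) cube([300, 150, 150]);
translate([150, 0, 400]) cube([300, 150, 150]);
translate([150, 0, 600]) cube([300, 150, 150]);
translate([150, 0, 800]) cube([300, 150, 150]);
translate([150, 0, 1000]) cube([300, 150, 150]);
translate([450, 0, 0]) cube([150, 150, 1350]);


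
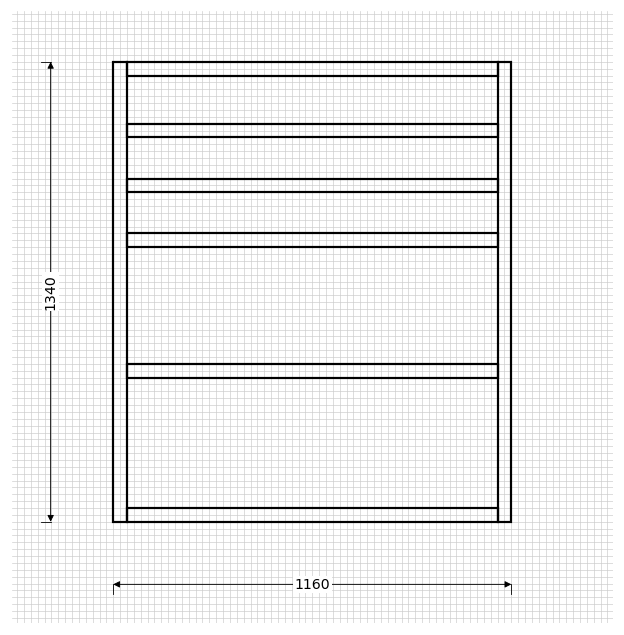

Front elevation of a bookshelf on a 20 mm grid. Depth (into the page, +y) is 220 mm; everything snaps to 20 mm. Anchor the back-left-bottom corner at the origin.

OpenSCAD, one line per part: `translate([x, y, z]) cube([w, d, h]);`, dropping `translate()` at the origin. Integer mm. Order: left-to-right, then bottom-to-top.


cube([40, 220, 1340]);
translate([40, 0, 0]) cube([1080, 220, 40]);
translate([40, 0, 420]) cube([1080, 220, 40]);
translate([40, 0, 800]) cube([1080, 220, 40]);
translate([40, 0, 960]) cube([1080, 220, 40]);
translate([40, 0, 1120]) cube([1080, 220, 40]);
translate([40, 0, 1300]) cube([1080, 220, 40]);
translate([1120, 0, 0]) cube([40, 220, 1340]);


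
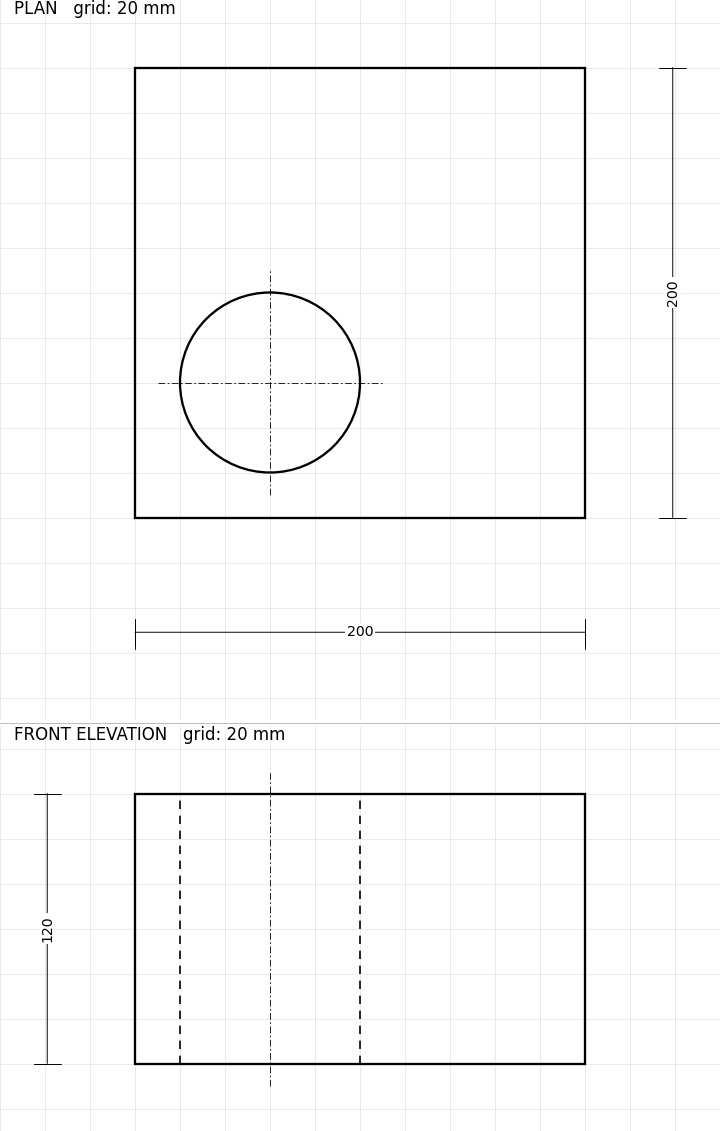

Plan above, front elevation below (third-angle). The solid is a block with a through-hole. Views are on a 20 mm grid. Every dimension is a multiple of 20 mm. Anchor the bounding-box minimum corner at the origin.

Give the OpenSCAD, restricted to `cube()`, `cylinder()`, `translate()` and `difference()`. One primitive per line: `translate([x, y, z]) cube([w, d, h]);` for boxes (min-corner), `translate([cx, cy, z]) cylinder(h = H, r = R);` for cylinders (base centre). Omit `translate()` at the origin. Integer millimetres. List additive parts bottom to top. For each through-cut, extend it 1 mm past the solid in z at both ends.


difference() {
  cube([200, 200, 120]);
  translate([60, 60, -1]) cylinder(h = 122, r = 40);
}
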